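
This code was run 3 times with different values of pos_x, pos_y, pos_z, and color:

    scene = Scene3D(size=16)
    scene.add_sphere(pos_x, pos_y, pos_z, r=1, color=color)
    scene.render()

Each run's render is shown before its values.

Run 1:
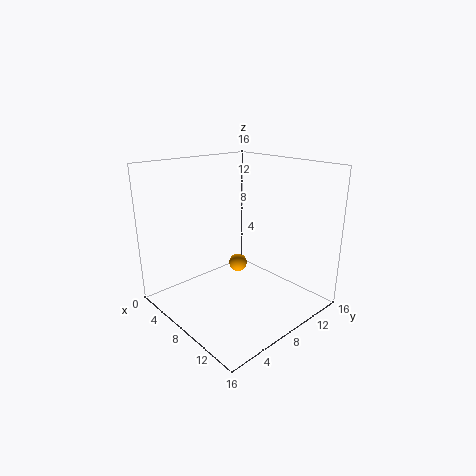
pos_x = 8; pos_y = 8; pos_z = 5; color = 'orange'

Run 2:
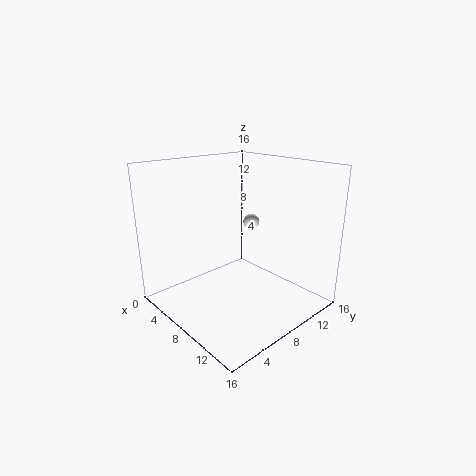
pos_x = 5; pos_y = 13; pos_z = 8; color = 'white'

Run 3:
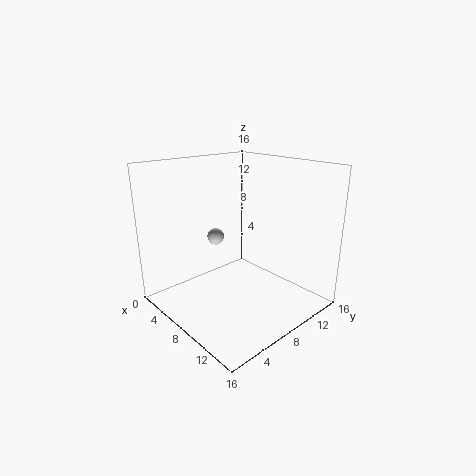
pos_x = 4; pos_y = 8; pos_z = 7; color = 'lightgray'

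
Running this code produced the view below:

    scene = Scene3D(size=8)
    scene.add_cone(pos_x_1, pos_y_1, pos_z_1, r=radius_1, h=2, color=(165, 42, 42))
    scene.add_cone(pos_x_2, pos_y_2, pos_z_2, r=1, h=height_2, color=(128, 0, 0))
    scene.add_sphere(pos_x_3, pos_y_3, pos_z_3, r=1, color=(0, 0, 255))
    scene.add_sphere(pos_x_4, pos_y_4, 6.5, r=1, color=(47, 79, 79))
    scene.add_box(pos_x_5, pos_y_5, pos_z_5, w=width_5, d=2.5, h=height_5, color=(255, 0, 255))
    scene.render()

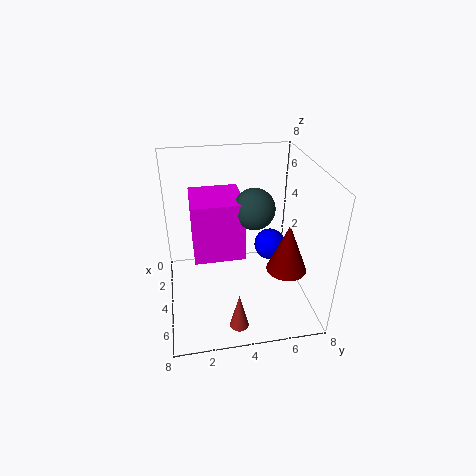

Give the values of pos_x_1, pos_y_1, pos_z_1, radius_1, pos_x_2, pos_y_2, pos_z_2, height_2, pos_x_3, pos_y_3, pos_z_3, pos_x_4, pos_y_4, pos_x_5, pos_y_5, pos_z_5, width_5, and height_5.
pos_x_1 = 7
pos_y_1 = 3.5
pos_z_1 = 0.5
radius_1 = 0.5
pos_x_2 = 6.5
pos_y_2 = 6
pos_z_2 = 3.5
height_2 = 2.5
pos_x_3 = 2
pos_y_3 = 6.5
pos_z_3 = 2
pos_x_4 = 5.5
pos_y_4 = 4.5
pos_x_5 = 3.5
pos_y_5 = 1.5
pos_z_5 = 4
width_5 = 2.5
height_5 = 3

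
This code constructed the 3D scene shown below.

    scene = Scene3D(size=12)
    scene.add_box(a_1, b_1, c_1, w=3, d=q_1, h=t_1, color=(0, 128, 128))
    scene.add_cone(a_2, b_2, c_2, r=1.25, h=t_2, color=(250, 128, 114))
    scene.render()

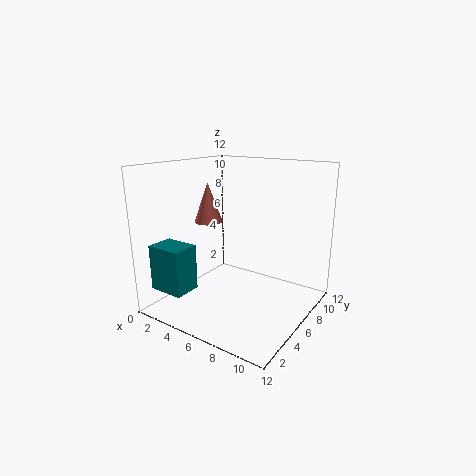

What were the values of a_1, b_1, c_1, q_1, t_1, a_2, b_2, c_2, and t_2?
a_1 = 0.75; b_1 = 1; c_1 = 2; q_1 = 2.25; t_1 = 3.75; a_2 = 2.5; b_2 = 6.5; c_2 = 6.75; t_2 = 3.5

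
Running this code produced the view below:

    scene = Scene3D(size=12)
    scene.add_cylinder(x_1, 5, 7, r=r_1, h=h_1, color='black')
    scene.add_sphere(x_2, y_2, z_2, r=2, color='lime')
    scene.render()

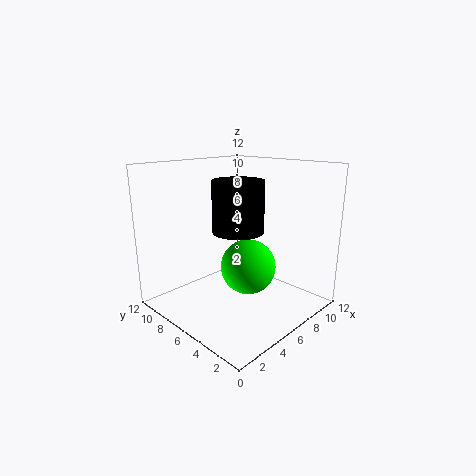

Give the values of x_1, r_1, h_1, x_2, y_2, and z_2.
x_1 = 5
r_1 = 2
h_1 = 4
x_2 = 4
y_2 = 3
z_2 = 5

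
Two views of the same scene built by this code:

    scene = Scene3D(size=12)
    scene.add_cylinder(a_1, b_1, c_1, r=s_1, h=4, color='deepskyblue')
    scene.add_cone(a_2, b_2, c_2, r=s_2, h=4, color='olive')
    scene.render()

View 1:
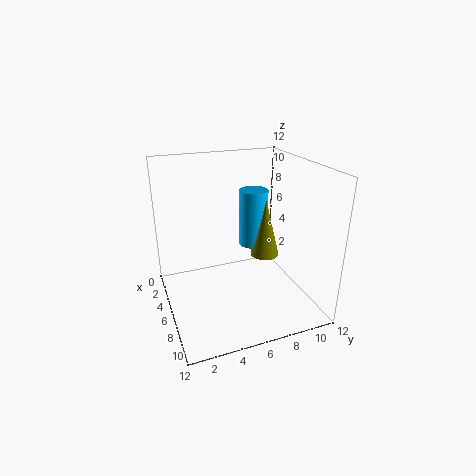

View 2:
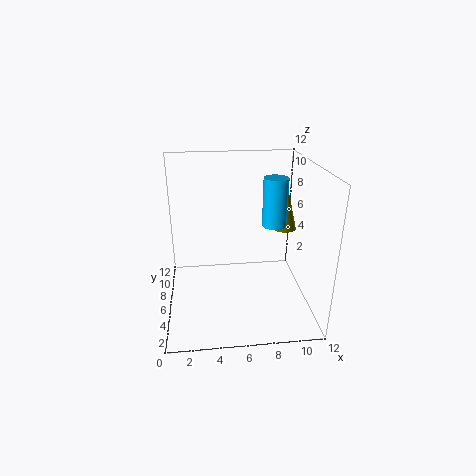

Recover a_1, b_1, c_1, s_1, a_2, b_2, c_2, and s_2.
a_1 = 9, b_1 = 6, c_1 = 7, s_1 = 1, a_2 = 10, b_2 = 6.5, c_2 = 6.5, s_2 = 1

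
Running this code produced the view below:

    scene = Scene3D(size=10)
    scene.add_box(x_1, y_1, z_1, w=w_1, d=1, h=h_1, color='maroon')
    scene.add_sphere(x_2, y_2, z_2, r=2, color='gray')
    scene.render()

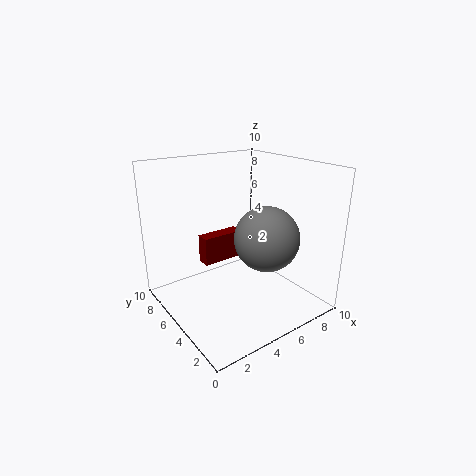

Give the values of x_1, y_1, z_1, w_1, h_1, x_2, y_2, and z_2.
x_1 = 3; y_1 = 6; z_1 = 3; w_1 = 3; h_1 = 2; x_2 = 5; y_2 = 2; z_2 = 6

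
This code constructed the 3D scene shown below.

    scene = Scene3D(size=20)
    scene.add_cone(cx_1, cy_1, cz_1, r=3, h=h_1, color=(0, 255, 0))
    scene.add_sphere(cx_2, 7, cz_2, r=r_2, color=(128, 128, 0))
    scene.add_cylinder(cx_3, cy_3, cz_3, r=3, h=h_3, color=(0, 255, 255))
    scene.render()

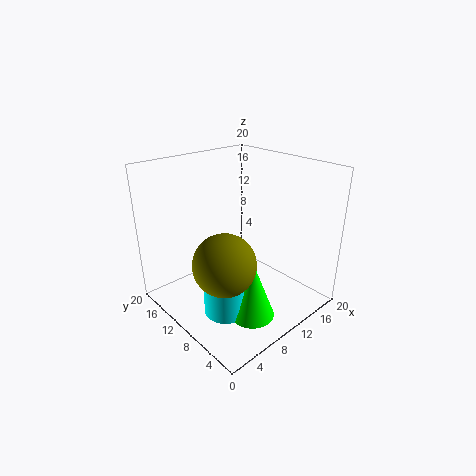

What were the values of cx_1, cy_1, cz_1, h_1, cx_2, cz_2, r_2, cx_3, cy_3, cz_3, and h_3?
cx_1 = 8, cy_1 = 5, cz_1 = 1, h_1 = 8, cx_2 = 5, cz_2 = 9, r_2 = 4, cx_3 = 6, cy_3 = 8, cz_3 = 1, h_3 = 6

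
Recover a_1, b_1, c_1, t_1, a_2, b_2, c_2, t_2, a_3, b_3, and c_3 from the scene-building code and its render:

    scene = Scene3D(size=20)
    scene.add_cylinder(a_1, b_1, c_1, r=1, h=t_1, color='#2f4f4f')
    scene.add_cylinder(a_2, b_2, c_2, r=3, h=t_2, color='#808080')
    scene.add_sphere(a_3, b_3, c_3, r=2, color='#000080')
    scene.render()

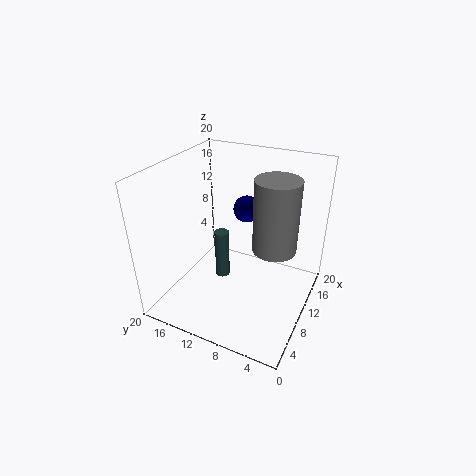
a_1 = 9; b_1 = 12; c_1 = 4; t_1 = 7; a_2 = 11; b_2 = 5; c_2 = 9; t_2 = 10; a_3 = 15; b_3 = 11; c_3 = 12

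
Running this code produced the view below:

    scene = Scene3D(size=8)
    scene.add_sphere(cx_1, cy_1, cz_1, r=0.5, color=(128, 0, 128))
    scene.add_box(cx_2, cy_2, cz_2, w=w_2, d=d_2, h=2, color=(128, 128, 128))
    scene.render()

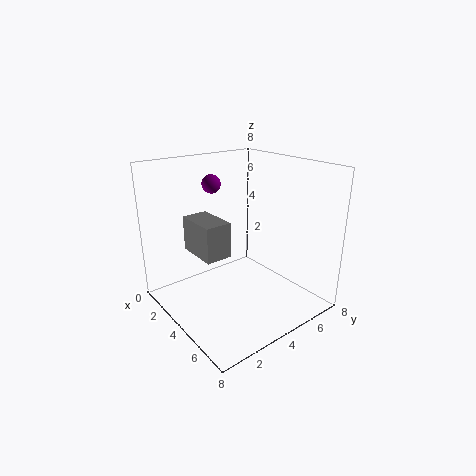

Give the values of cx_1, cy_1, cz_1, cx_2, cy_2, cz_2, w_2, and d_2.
cx_1 = 3
cy_1 = 3
cz_1 = 7
cx_2 = 1.5
cy_2 = 2
cz_2 = 3
w_2 = 2.5
d_2 = 1.5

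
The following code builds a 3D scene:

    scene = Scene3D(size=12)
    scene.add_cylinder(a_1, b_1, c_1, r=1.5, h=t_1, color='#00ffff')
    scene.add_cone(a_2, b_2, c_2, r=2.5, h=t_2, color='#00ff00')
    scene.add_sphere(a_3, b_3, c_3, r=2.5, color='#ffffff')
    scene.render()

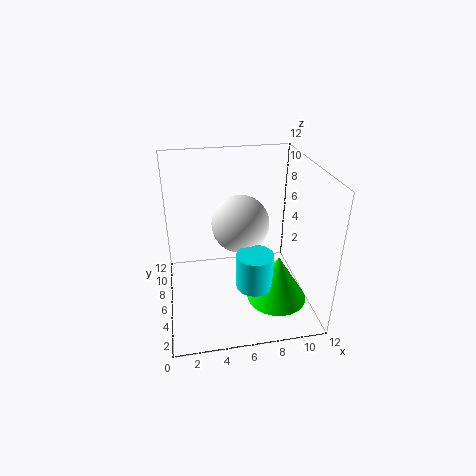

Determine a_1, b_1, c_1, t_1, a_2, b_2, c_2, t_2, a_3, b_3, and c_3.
a_1 = 7; b_1 = 4; c_1 = 2.5; t_1 = 3; a_2 = 9; b_2 = 4; c_2 = 1; t_2 = 4; a_3 = 6.5; b_3 = 7.5; c_3 = 6.5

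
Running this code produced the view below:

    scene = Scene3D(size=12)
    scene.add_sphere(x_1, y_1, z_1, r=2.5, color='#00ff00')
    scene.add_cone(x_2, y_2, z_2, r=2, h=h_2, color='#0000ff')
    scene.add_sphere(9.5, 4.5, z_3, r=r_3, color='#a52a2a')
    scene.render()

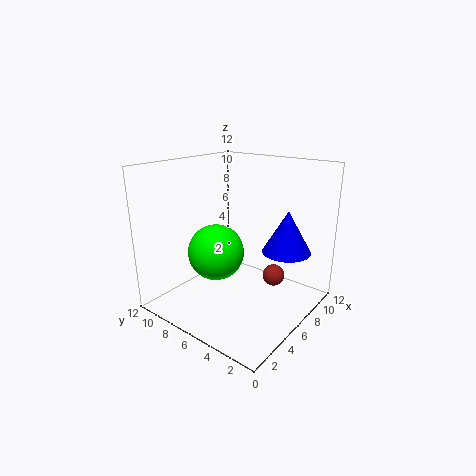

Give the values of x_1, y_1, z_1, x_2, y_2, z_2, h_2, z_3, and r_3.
x_1 = 6; y_1 = 8.5; z_1 = 4; x_2 = 8; y_2 = 2.5; z_2 = 5; h_2 = 3.5; z_3 = 1.5; r_3 = 1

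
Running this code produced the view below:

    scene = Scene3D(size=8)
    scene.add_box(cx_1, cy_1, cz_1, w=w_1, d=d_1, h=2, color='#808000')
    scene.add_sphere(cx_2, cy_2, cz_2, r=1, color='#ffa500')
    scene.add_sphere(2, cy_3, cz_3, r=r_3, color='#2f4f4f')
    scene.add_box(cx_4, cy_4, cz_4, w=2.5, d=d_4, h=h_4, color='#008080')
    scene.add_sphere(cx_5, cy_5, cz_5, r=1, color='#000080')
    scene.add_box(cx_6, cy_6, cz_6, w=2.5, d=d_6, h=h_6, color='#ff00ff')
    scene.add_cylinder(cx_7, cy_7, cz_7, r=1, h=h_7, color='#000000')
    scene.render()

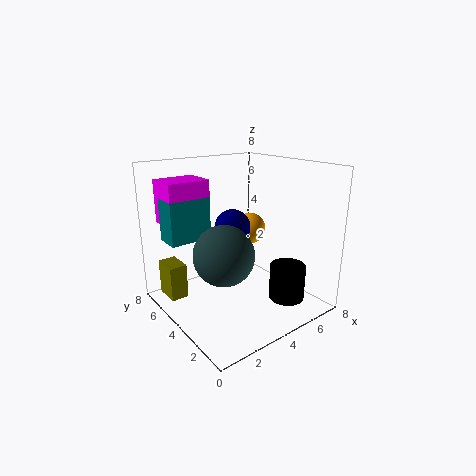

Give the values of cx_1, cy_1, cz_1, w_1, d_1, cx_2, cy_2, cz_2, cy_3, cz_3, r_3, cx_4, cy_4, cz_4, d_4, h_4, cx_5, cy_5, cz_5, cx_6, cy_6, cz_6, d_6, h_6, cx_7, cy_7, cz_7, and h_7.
cx_1 = 0.5
cy_1 = 5.5
cz_1 = 0.5
w_1 = 1
d_1 = 1.5
cx_2 = 6.5
cy_2 = 6
cz_2 = 3.5
cy_3 = 2.5
cz_3 = 4
r_3 = 1.5
cx_4 = 1
cy_4 = 6
cz_4 = 3.5
d_4 = 1.5
h_4 = 2.5
cx_5 = 4
cy_5 = 4.5
cz_5 = 4.5
cx_6 = 1
cy_6 = 6
cz_6 = 4.5
d_6 = 2
h_6 = 2.5
cx_7 = 6
cy_7 = 2
cz_7 = 0.5
h_7 = 2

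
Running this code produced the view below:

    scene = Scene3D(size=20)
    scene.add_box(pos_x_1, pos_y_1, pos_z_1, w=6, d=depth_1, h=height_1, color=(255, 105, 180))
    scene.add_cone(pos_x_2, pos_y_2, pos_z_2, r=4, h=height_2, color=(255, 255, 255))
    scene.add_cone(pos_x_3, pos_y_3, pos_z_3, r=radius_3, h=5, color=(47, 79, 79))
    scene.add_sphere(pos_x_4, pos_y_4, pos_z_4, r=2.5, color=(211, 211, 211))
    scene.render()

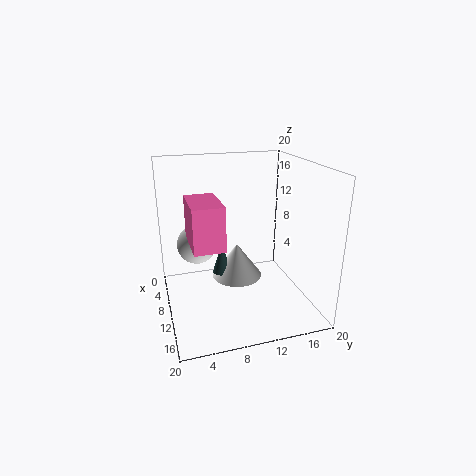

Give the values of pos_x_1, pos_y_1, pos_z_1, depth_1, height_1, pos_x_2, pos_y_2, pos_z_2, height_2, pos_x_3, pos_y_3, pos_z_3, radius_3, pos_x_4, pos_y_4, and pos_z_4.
pos_x_1 = 13
pos_y_1 = 2.5
pos_z_1 = 12.5
depth_1 = 3.5
height_1 = 5
pos_x_2 = 4.5
pos_y_2 = 11.5
pos_z_2 = 1
height_2 = 5.5
pos_x_3 = 4.5
pos_y_3 = 9
pos_z_3 = 2
radius_3 = 1.5
pos_x_4 = 11.5
pos_y_4 = 4
pos_z_4 = 10.5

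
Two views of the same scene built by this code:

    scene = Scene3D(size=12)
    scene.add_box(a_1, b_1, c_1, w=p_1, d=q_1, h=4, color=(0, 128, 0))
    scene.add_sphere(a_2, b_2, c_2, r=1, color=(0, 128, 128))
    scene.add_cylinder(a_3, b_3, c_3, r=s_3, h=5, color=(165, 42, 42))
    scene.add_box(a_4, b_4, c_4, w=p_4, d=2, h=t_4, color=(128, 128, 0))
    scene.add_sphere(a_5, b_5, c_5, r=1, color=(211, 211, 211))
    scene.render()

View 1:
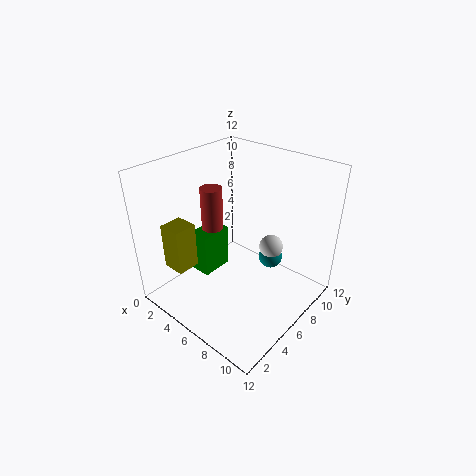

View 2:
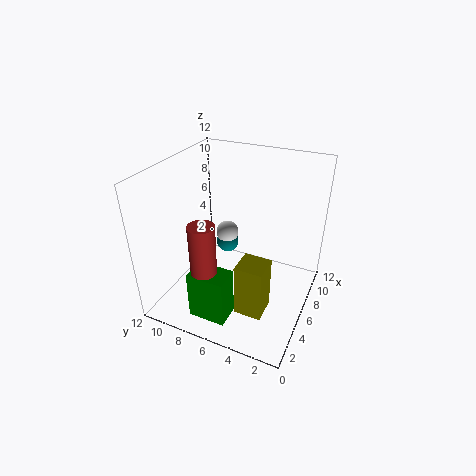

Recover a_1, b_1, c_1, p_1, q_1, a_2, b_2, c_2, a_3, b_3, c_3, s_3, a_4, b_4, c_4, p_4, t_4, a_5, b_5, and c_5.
a_1 = 1; b_1 = 5; c_1 = 1; p_1 = 2; q_1 = 3; a_2 = 8; b_2 = 8; c_2 = 4; a_3 = 2; b_3 = 7; c_3 = 4; s_3 = 1; a_4 = 1; b_4 = 2; c_4 = 3; p_4 = 2; t_4 = 4; a_5 = 8; b_5 = 8; c_5 = 5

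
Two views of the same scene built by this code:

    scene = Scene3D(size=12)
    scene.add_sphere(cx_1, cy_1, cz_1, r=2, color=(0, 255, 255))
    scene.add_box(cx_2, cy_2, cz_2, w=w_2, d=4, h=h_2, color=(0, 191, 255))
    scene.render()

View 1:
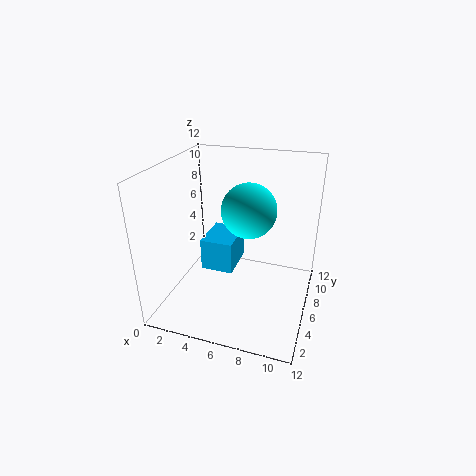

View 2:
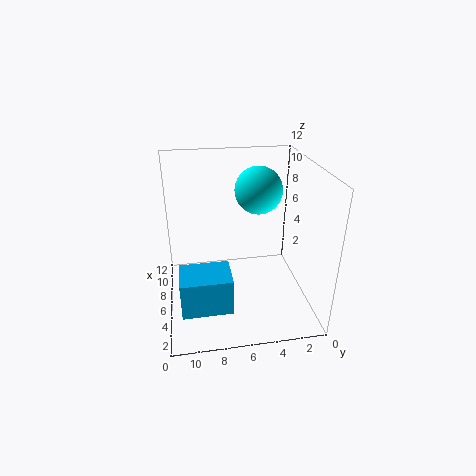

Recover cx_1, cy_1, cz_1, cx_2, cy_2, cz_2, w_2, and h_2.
cx_1 = 7.5, cy_1 = 4, cz_1 = 9.5, cx_2 = 2, cy_2 = 7, cz_2 = 1.5, w_2 = 3, h_2 = 3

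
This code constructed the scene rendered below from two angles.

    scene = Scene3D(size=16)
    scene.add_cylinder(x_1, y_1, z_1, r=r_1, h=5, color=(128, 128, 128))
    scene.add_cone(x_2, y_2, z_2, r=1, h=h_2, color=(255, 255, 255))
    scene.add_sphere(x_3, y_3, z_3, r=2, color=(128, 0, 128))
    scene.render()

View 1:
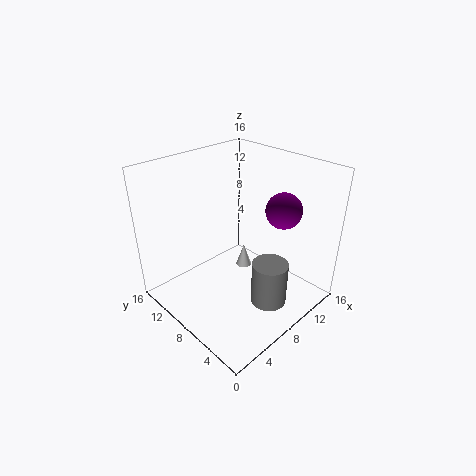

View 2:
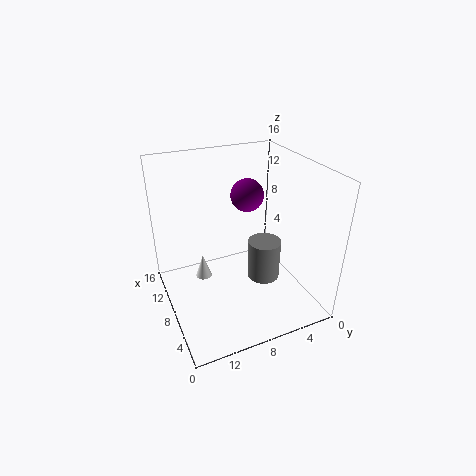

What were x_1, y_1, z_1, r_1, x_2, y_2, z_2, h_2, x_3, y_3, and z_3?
x_1 = 9
y_1 = 4
z_1 = 1
r_1 = 2
x_2 = 12
y_2 = 11
z_2 = 1
h_2 = 3
x_3 = 12
y_3 = 5
z_3 = 11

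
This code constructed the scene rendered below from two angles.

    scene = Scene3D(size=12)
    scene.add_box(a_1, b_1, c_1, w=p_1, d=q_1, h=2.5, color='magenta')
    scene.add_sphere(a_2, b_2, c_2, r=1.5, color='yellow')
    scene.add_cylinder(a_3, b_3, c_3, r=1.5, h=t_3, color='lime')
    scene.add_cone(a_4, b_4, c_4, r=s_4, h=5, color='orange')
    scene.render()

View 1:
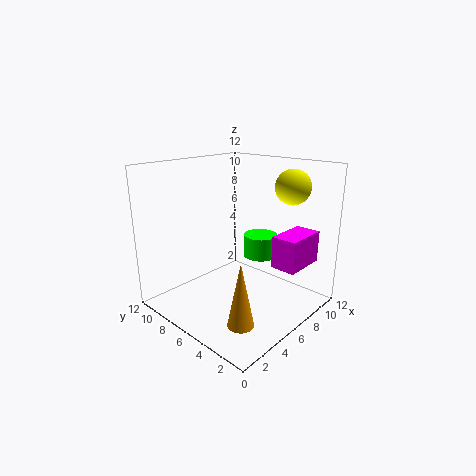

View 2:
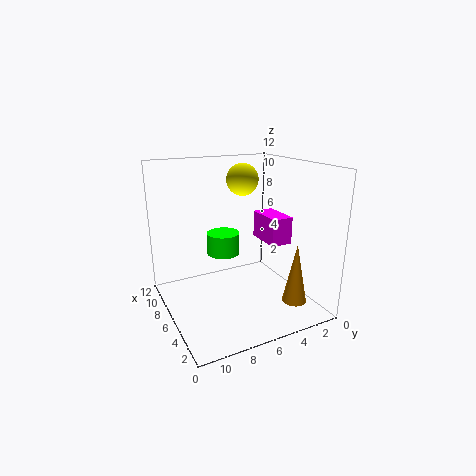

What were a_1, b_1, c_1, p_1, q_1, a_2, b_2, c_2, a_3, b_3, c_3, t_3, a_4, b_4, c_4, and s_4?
a_1 = 6; b_1 = 0.5; c_1 = 4.5; p_1 = 3.5; q_1 = 2; a_2 = 10; b_2 = 3.5; c_2 = 10; a_3 = 9; b_3 = 6; c_3 = 3.5; t_3 = 2; a_4 = 2.5; b_4 = 2.5; c_4 = 1; s_4 = 1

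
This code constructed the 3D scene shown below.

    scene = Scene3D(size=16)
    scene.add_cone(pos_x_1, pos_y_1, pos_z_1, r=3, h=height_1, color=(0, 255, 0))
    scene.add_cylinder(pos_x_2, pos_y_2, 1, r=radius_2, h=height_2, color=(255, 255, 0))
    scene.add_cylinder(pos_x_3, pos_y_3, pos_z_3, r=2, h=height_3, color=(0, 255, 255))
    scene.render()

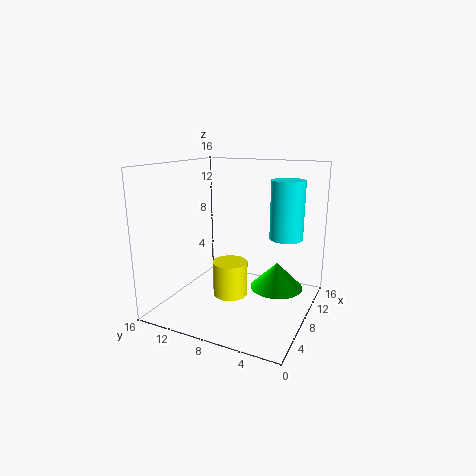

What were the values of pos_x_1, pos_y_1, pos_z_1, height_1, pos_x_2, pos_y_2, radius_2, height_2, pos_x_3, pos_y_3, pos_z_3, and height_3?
pos_x_1 = 10
pos_y_1 = 4
pos_z_1 = 2
height_1 = 3
pos_x_2 = 8
pos_y_2 = 9
radius_2 = 2
height_2 = 4
pos_x_3 = 13
pos_y_3 = 4
pos_z_3 = 7
height_3 = 7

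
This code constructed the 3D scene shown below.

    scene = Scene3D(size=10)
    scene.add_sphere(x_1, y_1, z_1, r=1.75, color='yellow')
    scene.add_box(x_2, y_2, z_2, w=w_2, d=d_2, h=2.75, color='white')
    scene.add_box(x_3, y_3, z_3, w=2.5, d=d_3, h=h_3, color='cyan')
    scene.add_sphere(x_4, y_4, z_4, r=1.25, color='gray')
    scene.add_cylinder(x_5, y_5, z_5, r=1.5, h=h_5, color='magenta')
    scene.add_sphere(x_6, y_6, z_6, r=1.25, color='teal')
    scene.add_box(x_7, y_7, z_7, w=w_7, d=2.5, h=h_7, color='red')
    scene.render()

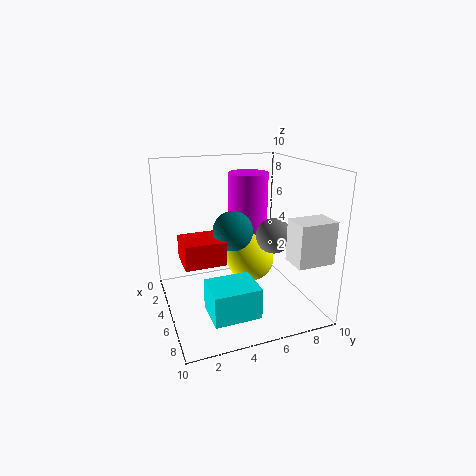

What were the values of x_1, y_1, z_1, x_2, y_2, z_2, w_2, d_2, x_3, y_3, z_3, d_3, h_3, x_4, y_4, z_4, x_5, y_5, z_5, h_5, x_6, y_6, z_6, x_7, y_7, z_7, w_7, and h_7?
x_1 = 4.25, y_1 = 6.25, z_1 = 3, x_2 = 7.75, y_2 = 7.25, z_2 = 4.25, w_2 = 1.75, d_2 = 2.5, x_3 = 6.75, y_3 = 2, z_3 = 1.25, d_3 = 3, h_3 = 2, x_4 = 5.5, y_4 = 7.5, z_4 = 5, x_5 = 2.5, y_5 = 6.75, z_5 = 4.25, h_5 = 4.75, x_6 = 6.75, y_6 = 4, z_6 = 6.25, x_7 = 5.5, y_7 = 0.75, z_7 = 4.5, w_7 = 2.25, h_7 = 1.5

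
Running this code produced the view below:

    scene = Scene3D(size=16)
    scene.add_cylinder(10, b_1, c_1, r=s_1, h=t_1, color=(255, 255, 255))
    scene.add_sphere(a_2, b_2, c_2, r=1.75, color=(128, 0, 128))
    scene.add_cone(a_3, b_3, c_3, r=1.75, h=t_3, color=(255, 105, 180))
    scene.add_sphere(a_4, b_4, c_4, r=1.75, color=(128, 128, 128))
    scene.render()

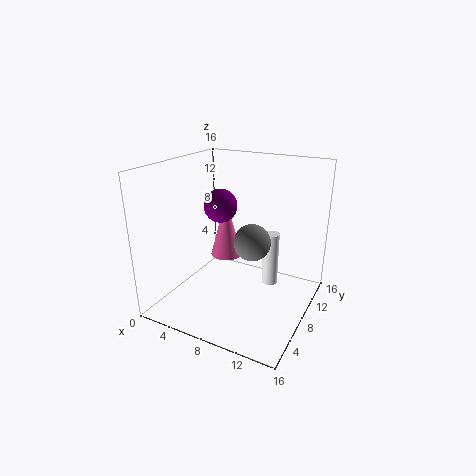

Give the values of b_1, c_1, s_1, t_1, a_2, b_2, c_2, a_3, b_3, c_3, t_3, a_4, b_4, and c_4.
b_1 = 13; c_1 = 0.25; s_1 = 1; t_1 = 6.75; a_2 = 6.75; b_2 = 6.5; c_2 = 12; a_3 = 6.5; b_3 = 8; c_3 = 5.75; t_3 = 6.5; a_4 = 11.5; b_4 = 4.25; c_4 = 9.75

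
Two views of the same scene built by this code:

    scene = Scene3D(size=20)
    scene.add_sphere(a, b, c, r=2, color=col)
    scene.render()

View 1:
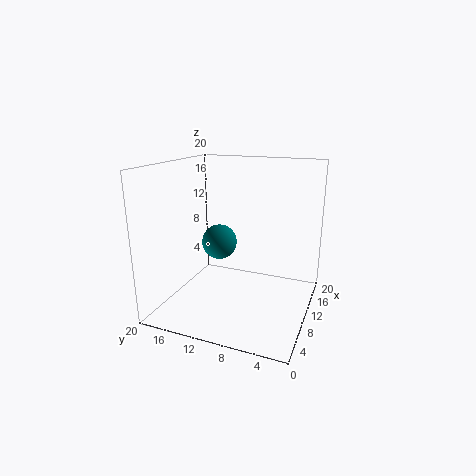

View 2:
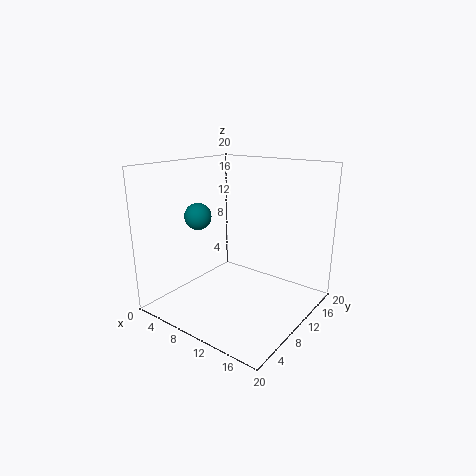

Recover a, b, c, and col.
a = 3; b = 9.5; c = 12; col = 'teal'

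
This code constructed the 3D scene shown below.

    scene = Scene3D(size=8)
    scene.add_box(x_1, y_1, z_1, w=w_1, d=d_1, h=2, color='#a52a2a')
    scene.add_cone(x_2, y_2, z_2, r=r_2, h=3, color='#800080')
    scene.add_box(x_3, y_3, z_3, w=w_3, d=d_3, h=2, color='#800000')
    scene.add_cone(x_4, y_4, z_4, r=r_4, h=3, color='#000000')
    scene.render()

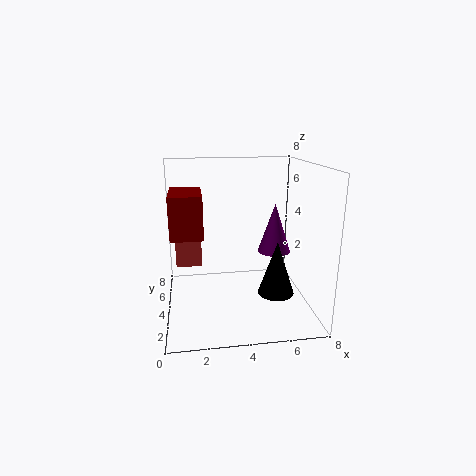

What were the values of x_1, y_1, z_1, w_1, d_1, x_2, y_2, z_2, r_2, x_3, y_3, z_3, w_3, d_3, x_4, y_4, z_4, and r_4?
x_1 = 0.5
y_1 = 5
z_1 = 2
w_1 = 1.5
d_1 = 2.5
x_2 = 6.5
y_2 = 5.5
z_2 = 2.5
r_2 = 1
x_3 = 0.5
y_3 = 1
z_3 = 5
w_3 = 1.5
d_3 = 2.5
x_4 = 6
y_4 = 3
z_4 = 1
r_4 = 1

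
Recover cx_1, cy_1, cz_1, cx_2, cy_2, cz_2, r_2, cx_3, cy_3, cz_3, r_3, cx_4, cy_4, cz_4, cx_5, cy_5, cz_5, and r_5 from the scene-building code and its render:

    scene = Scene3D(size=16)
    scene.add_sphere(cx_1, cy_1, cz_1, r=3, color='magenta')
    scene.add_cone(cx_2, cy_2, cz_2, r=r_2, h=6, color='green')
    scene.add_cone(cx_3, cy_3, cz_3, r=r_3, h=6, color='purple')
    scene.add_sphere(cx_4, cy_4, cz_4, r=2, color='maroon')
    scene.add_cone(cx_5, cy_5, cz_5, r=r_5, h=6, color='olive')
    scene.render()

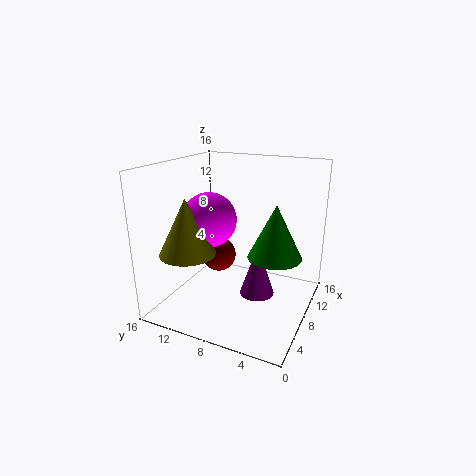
cx_1 = 7
cy_1 = 11
cz_1 = 10
cx_2 = 9
cy_2 = 4
cz_2 = 6
r_2 = 3
cx_3 = 9
cy_3 = 6
cz_3 = 1
r_3 = 2
cx_4 = 9
cy_4 = 11
cz_4 = 5
cx_5 = 4
cy_5 = 12
cz_5 = 7
r_5 = 3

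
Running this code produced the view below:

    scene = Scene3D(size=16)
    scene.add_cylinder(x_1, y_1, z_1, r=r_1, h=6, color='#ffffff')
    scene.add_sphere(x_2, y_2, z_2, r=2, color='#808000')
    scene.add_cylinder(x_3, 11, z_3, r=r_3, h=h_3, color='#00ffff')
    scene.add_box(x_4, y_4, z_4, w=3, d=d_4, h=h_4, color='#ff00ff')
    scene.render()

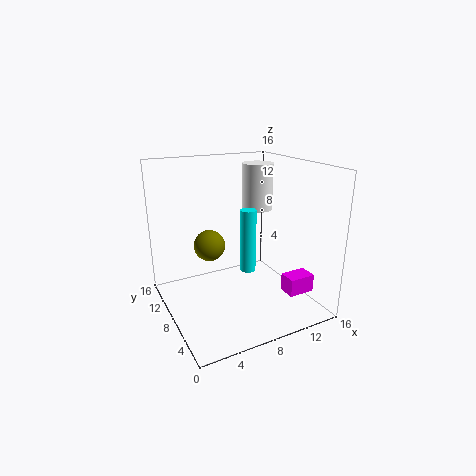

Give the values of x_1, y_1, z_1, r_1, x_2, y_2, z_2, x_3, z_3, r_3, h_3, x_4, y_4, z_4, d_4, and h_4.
x_1 = 14
y_1 = 14
z_1 = 9
r_1 = 2
x_2 = 7
y_2 = 14
z_2 = 5
x_3 = 11
z_3 = 2
r_3 = 1
h_3 = 8
x_4 = 12
y_4 = 3
z_4 = 2
d_4 = 2
h_4 = 2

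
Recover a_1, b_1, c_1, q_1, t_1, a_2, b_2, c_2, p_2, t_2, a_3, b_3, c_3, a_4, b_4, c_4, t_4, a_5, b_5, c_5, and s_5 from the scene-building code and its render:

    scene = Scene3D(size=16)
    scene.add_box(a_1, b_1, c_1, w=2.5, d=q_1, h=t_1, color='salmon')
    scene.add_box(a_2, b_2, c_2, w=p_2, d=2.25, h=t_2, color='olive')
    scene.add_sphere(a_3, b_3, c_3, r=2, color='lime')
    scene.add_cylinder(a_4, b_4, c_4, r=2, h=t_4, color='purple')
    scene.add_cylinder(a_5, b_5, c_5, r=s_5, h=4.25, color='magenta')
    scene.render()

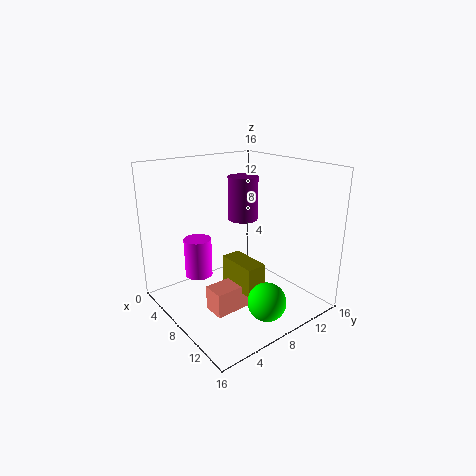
a_1 = 7.75, b_1 = 3.75, c_1 = 0.5, q_1 = 5.5, t_1 = 2.75, a_2 = 6.75, b_2 = 6.75, c_2 = 2.5, p_2 = 4.75, t_2 = 3.25, a_3 = 13.5, b_3 = 7.5, c_3 = 2.75, a_4 = 2, b_4 = 13.5, c_4 = 7.5, t_4 = 5.75, a_5 = 6, b_5 = 4, c_5 = 4, s_5 = 1.5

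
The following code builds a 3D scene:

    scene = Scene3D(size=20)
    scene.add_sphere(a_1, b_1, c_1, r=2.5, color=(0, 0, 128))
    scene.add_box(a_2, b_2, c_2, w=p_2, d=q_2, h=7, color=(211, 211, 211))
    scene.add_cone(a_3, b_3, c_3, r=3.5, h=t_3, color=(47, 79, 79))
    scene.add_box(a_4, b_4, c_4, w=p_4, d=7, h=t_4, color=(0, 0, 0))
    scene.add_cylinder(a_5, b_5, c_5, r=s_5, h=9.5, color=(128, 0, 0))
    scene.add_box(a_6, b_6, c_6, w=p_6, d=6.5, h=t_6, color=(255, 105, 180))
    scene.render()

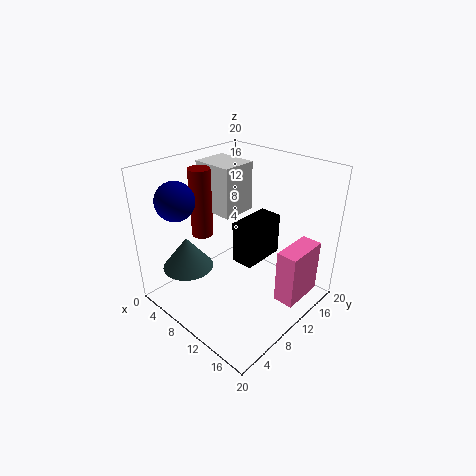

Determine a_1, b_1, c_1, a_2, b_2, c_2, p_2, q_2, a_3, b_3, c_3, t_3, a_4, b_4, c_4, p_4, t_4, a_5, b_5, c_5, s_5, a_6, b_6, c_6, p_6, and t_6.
a_1 = 6
b_1 = 3
c_1 = 16.5
a_2 = 2.5
b_2 = 9.5
c_2 = 12.5
p_2 = 6
q_2 = 5
a_3 = 5.5
b_3 = 4.5
c_3 = 6
t_3 = 4.5
a_4 = 7
b_4 = 12
c_4 = 4
p_4 = 3.5
t_4 = 6.5
a_5 = 5.5
b_5 = 7.5
c_5 = 10
s_5 = 1.5
a_6 = 15
b_6 = 12.5
c_6 = 0.5
p_6 = 3
t_6 = 8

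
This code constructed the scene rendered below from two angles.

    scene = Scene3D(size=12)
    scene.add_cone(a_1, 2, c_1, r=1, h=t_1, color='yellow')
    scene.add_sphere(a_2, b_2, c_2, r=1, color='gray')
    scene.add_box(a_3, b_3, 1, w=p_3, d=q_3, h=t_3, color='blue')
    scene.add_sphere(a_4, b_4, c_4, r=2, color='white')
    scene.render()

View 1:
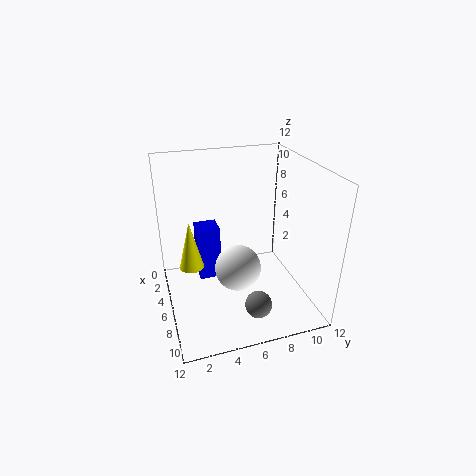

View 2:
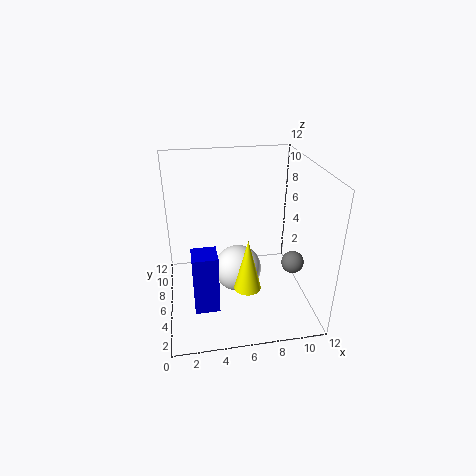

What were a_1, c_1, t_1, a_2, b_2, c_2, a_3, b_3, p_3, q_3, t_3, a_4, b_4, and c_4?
a_1 = 6; c_1 = 4; t_1 = 4; a_2 = 11; b_2 = 6; c_2 = 3; a_3 = 2; b_3 = 3; p_3 = 2; q_3 = 2; t_3 = 5; a_4 = 6; b_4 = 6; c_4 = 3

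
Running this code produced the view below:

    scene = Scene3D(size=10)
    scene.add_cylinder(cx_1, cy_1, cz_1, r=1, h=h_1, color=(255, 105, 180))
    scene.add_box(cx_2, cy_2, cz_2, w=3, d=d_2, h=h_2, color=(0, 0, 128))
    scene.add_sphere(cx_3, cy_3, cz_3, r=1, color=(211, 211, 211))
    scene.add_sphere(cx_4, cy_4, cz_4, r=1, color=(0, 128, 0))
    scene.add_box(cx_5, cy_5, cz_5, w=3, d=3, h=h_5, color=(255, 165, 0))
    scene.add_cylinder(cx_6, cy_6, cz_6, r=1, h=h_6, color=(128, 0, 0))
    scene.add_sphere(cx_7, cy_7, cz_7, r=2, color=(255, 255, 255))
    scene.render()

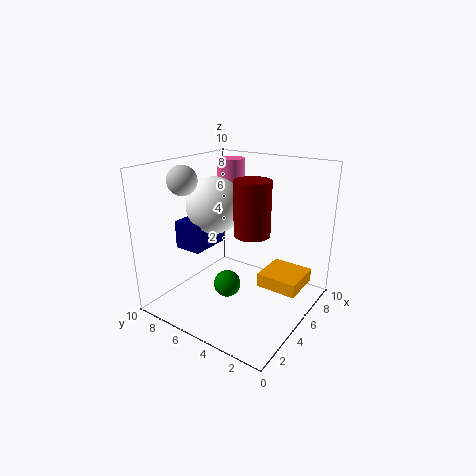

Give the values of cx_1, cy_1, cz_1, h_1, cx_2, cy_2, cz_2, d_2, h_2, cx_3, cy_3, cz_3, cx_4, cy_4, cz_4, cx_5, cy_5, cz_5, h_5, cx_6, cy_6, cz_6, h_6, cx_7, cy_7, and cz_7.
cx_1 = 7, cy_1 = 7, cz_1 = 7, h_1 = 3, cx_2 = 3, cy_2 = 7, cz_2 = 4, d_2 = 2, h_2 = 2, cx_3 = 3, cy_3 = 8, cz_3 = 9, cx_4 = 5, cy_4 = 6, cz_4 = 1, cx_5 = 6, cy_5 = 1, cz_5 = 1, h_5 = 1, cx_6 = 2, cy_6 = 2, cz_6 = 7, h_6 = 3, cx_7 = 5, cy_7 = 7, cz_7 = 7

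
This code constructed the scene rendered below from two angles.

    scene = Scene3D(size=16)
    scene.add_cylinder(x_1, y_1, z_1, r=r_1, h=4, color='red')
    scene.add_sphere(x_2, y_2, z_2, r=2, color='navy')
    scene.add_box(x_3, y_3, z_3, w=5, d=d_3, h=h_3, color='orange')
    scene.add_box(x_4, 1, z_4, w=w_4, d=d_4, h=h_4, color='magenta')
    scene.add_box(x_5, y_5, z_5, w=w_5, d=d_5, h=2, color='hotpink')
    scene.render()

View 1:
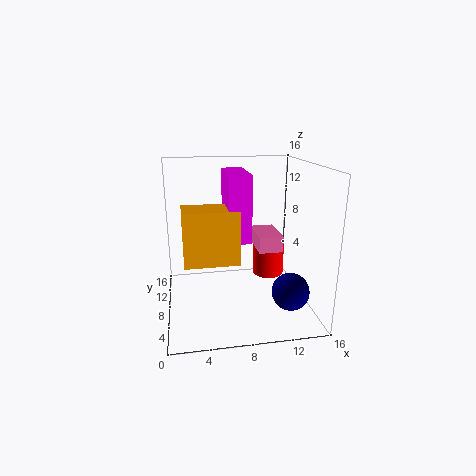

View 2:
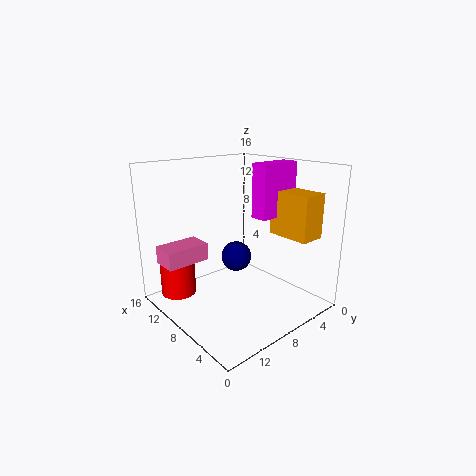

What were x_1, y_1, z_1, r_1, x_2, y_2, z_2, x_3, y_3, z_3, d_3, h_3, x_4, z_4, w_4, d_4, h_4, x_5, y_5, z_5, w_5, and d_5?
x_1 = 13; y_1 = 13; z_1 = 1; r_1 = 2; x_2 = 13; y_2 = 4; z_2 = 3; x_3 = 2; y_3 = 1; z_3 = 8; d_3 = 3; h_3 = 5; x_4 = 6; z_4 = 10; w_4 = 2; d_4 = 5; h_4 = 6; x_5 = 11; y_5 = 10; z_5 = 5; w_5 = 3; d_5 = 5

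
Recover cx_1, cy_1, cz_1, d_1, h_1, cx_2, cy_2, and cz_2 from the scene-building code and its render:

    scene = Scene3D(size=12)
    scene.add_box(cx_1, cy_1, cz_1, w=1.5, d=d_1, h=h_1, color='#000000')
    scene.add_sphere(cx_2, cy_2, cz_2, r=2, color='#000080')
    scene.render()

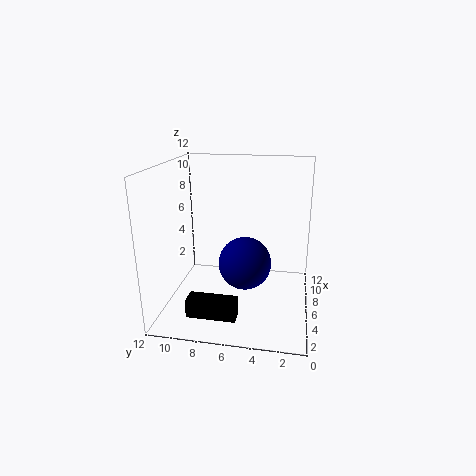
cx_1 = 2; cy_1 = 5.5; cz_1 = 0.5; d_1 = 4; h_1 = 1.5; cx_2 = 3.5; cy_2 = 5; cz_2 = 5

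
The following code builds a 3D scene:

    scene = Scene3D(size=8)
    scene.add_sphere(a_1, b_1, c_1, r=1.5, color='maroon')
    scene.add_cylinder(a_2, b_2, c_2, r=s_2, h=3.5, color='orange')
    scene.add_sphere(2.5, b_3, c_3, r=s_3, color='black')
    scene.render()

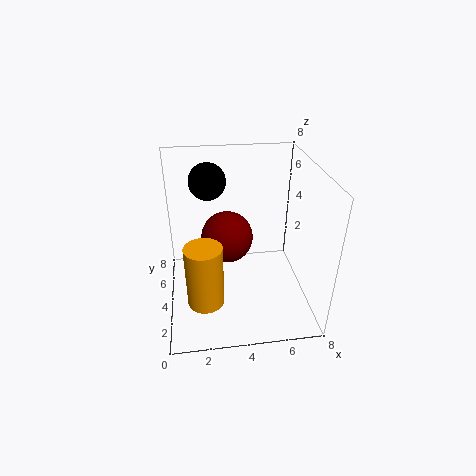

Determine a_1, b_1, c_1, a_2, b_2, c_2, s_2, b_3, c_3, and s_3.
a_1 = 3.5; b_1 = 5; c_1 = 3.5; a_2 = 2; b_2 = 2.5; c_2 = 1; s_2 = 1; b_3 = 5; c_3 = 7; s_3 = 1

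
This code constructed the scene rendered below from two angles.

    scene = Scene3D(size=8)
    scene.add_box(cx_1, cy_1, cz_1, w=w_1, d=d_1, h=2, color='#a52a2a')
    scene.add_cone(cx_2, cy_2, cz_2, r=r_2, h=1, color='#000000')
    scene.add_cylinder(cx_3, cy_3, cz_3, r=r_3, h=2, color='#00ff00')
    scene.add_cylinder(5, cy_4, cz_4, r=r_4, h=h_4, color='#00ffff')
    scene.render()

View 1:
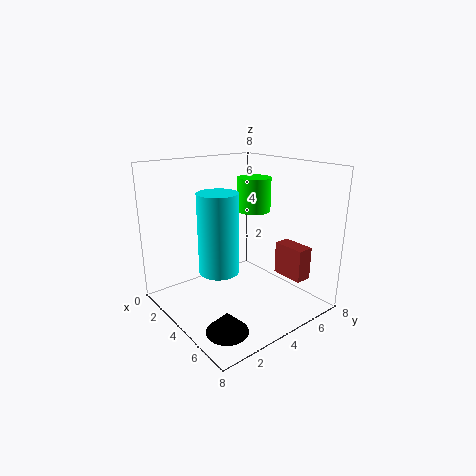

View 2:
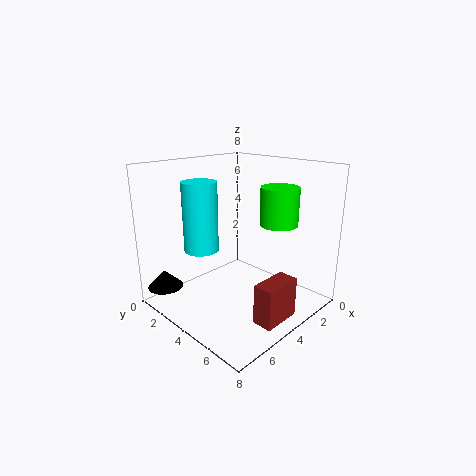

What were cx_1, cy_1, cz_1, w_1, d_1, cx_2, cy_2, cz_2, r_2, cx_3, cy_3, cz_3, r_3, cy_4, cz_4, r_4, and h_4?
cx_1 = 4
cy_1 = 7
cz_1 = 1
w_1 = 2
d_1 = 1
cx_2 = 7
cy_2 = 1
cz_2 = 1
r_2 = 1
cx_3 = 3
cy_3 = 6
cz_3 = 5
r_3 = 1
cy_4 = 2
cz_4 = 3
r_4 = 1
h_4 = 4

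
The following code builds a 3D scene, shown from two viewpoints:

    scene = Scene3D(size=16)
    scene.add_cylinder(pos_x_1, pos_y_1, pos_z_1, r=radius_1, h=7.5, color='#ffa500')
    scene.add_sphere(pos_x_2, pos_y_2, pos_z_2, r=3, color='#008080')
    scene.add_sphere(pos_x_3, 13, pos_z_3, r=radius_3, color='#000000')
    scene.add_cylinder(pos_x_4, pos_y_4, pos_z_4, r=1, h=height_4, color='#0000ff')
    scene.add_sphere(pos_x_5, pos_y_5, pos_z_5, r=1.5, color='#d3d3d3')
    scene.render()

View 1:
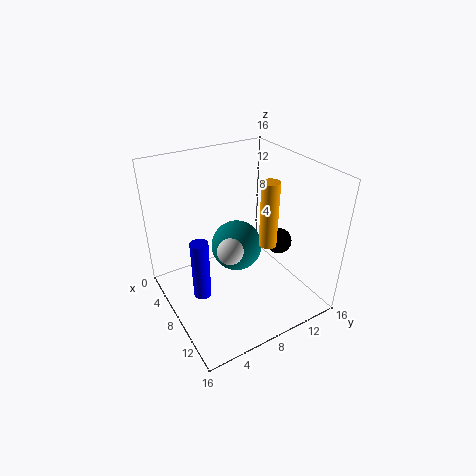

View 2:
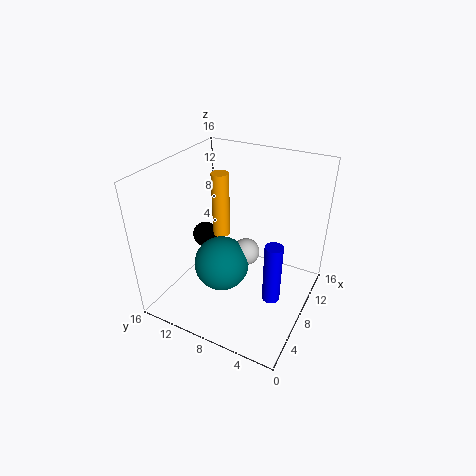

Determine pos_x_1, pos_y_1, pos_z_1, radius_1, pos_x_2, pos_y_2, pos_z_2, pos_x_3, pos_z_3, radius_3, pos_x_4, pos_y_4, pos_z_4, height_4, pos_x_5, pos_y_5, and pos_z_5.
pos_x_1 = 9.5
pos_y_1 = 11
pos_z_1 = 7
radius_1 = 1
pos_x_2 = 6
pos_y_2 = 9
pos_z_2 = 5.5
pos_x_3 = 9
pos_z_3 = 6.5
radius_3 = 1.5
pos_x_4 = 7.5
pos_y_4 = 3.5
pos_z_4 = 1.5
height_4 = 7
pos_x_5 = 8
pos_y_5 = 7
pos_z_5 = 6.5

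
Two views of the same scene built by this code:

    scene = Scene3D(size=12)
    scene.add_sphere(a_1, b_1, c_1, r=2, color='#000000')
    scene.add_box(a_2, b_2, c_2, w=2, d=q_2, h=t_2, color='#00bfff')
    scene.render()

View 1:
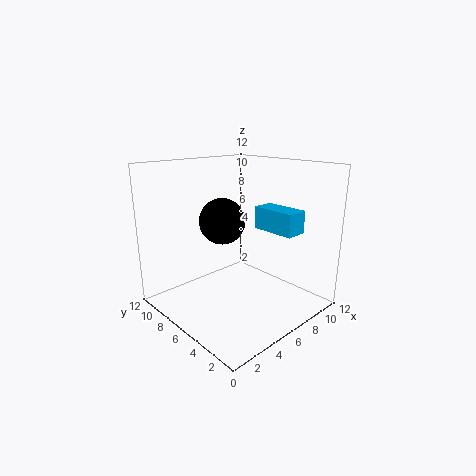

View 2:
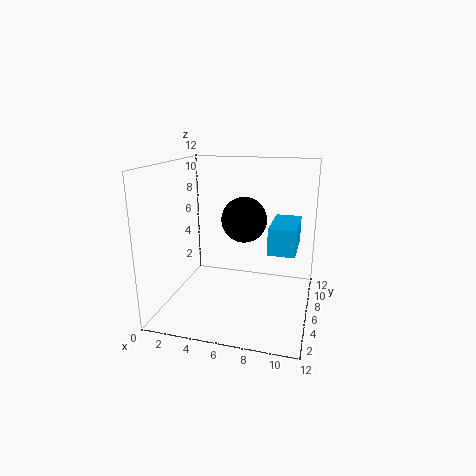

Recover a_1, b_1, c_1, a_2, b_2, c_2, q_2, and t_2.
a_1 = 6
b_1 = 8
c_1 = 7
a_2 = 9
b_2 = 3
c_2 = 6
q_2 = 4
t_2 = 2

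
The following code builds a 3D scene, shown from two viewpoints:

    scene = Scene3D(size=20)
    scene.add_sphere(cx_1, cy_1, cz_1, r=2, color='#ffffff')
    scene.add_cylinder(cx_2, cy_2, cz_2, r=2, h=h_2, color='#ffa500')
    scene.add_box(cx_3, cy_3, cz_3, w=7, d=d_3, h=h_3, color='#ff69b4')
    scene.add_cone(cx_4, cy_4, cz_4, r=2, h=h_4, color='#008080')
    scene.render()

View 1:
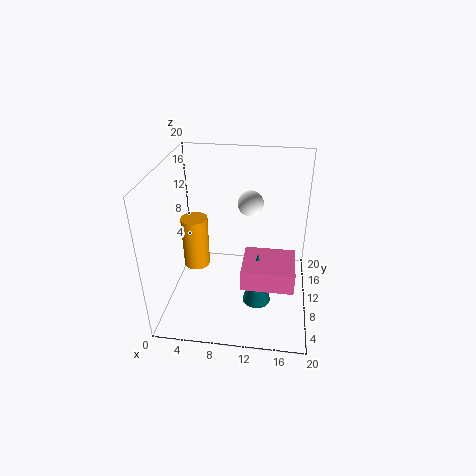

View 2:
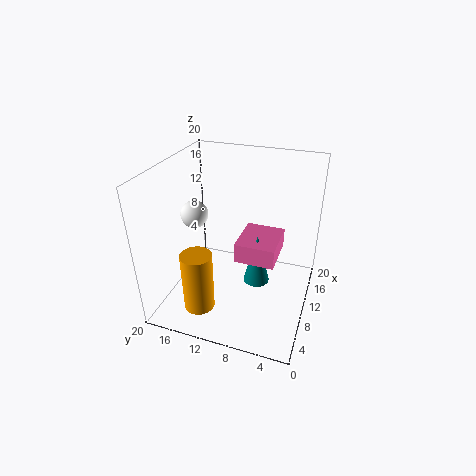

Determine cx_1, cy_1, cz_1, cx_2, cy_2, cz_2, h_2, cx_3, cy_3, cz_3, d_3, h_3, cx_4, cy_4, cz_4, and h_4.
cx_1 = 11
cy_1 = 17
cz_1 = 12
cx_2 = 3
cy_2 = 13
cz_2 = 3
h_2 = 8
cx_3 = 11
cy_3 = 5
cz_3 = 5
d_3 = 6
h_3 = 3
cx_4 = 13
cy_4 = 8
cz_4 = 1
h_4 = 8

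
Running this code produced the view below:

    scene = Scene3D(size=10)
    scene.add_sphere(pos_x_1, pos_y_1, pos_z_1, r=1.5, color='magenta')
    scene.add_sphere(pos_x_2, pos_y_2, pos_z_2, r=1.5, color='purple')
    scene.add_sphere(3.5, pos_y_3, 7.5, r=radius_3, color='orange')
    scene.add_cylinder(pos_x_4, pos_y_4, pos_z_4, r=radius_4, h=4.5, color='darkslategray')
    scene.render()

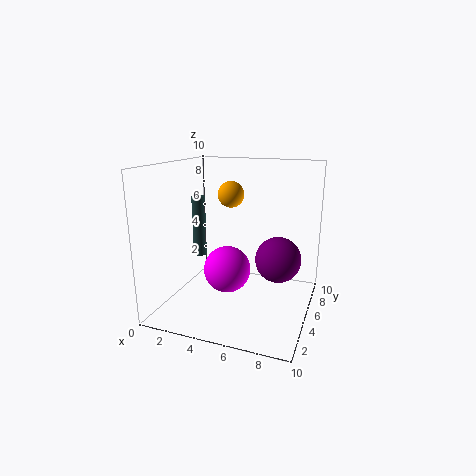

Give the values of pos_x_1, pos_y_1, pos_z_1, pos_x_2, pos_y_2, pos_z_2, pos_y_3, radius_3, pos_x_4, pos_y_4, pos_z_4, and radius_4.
pos_x_1 = 5, pos_y_1 = 3, pos_z_1 = 3.5, pos_x_2 = 8, pos_y_2 = 4.5, pos_z_2 = 4, pos_y_3 = 7.5, radius_3 = 1, pos_x_4 = 1.5, pos_y_4 = 6, pos_z_4 = 3, radius_4 = 0.5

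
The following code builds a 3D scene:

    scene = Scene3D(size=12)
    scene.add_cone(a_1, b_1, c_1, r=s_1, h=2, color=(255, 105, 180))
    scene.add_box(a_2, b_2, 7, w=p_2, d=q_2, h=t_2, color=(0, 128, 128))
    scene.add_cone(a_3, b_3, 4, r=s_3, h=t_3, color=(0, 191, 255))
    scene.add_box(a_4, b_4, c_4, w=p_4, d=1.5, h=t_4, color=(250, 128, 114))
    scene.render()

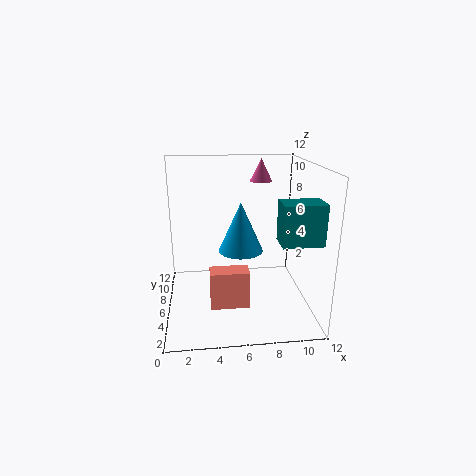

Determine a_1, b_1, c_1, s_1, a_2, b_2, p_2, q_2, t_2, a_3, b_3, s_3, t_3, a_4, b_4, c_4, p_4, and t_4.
a_1 = 8.5, b_1 = 9.5, c_1 = 10, s_1 = 1, a_2 = 8.5, b_2 = 1, p_2 = 3, q_2 = 2, t_2 = 3, a_3 = 6.5, b_3 = 8, s_3 = 2, t_3 = 4.5, a_4 = 3.5, b_4 = 2.5, c_4 = 1.5, p_4 = 3, t_4 = 3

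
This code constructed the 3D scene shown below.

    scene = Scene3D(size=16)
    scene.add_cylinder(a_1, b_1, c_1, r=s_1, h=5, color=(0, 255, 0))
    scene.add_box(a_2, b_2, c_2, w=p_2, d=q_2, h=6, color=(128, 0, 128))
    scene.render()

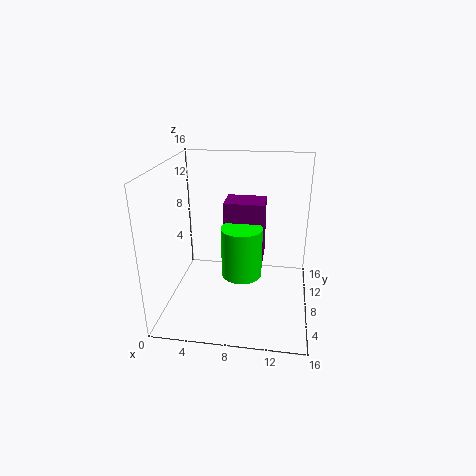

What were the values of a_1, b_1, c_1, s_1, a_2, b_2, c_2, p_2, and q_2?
a_1 = 9; b_1 = 4; c_1 = 6; s_1 = 2; a_2 = 7; b_2 = 5; c_2 = 7; p_2 = 4; q_2 = 3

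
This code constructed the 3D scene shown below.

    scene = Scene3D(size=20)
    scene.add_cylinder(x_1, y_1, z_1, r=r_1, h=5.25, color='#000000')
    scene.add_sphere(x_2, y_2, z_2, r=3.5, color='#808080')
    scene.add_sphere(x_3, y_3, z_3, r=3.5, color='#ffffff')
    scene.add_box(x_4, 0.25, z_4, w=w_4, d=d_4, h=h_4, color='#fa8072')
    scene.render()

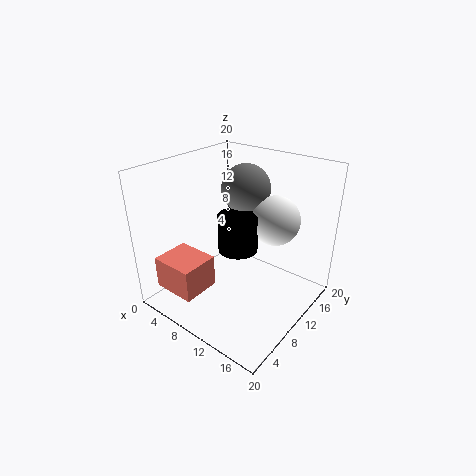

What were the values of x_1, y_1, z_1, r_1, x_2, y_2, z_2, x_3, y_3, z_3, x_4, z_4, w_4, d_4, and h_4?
x_1 = 10, y_1 = 10, z_1 = 8.25, r_1 = 2.75, x_2 = 8.5, y_2 = 13.75, z_2 = 15.75, x_3 = 13.25, y_3 = 14.25, z_3 = 12, x_4 = 4, z_4 = 5, w_4 = 5.75, d_4 = 5, h_4 = 4.25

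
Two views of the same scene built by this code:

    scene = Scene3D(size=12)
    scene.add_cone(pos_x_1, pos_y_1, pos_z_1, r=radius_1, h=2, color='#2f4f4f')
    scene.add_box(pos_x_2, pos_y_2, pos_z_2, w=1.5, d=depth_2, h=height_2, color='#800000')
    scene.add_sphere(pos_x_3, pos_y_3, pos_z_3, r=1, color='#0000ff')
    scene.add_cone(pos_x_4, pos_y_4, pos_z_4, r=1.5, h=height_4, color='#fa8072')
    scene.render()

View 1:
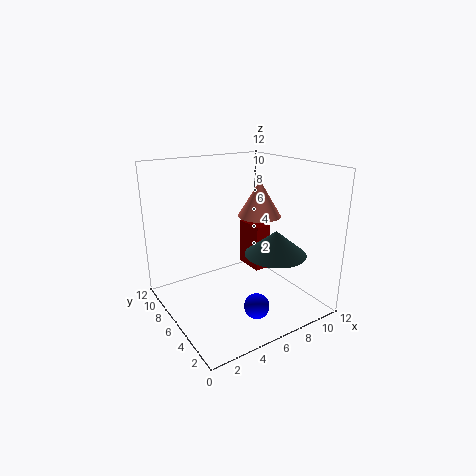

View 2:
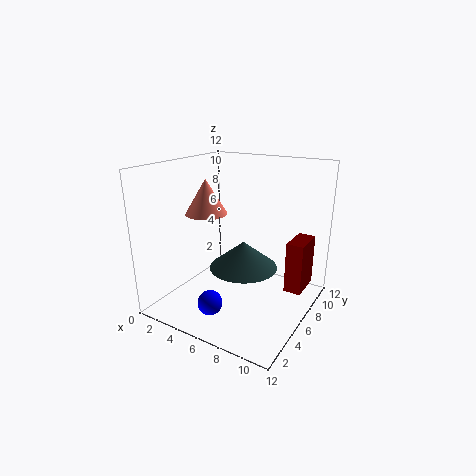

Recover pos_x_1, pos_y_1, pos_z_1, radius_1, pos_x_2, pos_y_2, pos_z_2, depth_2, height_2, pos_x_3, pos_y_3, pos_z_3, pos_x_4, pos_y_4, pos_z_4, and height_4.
pos_x_1 = 8
pos_y_1 = 3.5
pos_z_1 = 5
radius_1 = 2.5
pos_x_2 = 9.5
pos_y_2 = 8
pos_z_2 = 1
depth_2 = 3
height_2 = 4.5
pos_x_3 = 5.5
pos_y_3 = 2.5
pos_z_3 = 1.5
pos_x_4 = 5.5
pos_y_4 = 2.5
pos_z_4 = 9
height_4 = 2.5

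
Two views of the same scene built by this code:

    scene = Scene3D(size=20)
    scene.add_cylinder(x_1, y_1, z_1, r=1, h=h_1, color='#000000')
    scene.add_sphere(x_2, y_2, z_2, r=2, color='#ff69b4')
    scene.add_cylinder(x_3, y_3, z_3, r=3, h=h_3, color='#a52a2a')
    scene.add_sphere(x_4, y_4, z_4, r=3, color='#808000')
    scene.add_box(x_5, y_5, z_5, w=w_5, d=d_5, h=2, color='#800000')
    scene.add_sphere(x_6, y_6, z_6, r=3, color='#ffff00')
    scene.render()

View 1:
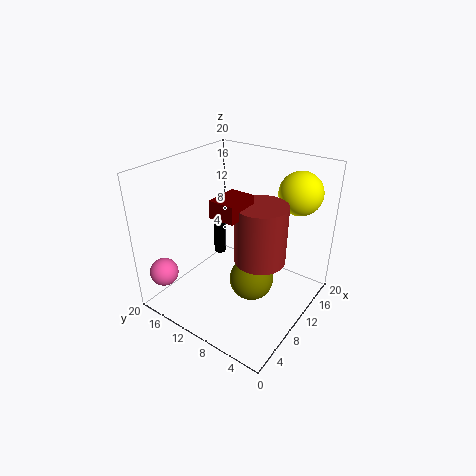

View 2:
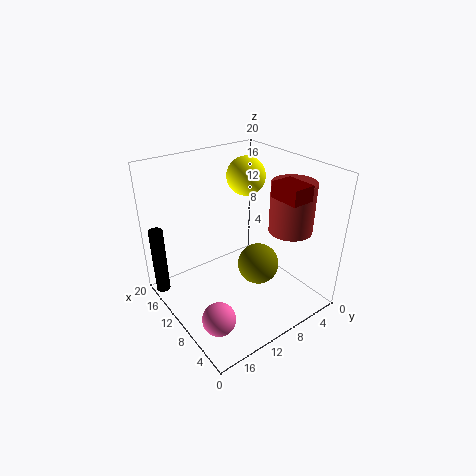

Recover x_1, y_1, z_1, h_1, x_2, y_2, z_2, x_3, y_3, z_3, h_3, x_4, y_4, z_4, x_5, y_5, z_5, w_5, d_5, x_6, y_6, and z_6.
x_1 = 17, y_1 = 19, z_1 = 1, h_1 = 10, x_2 = 3, y_2 = 18, z_2 = 5, x_3 = 6, y_3 = 4, z_3 = 11, h_3 = 7, x_4 = 9, y_4 = 7, z_4 = 5, x_5 = 2, y_5 = 5, z_5 = 17, w_5 = 4, d_5 = 3, x_6 = 16, y_6 = 4, z_6 = 16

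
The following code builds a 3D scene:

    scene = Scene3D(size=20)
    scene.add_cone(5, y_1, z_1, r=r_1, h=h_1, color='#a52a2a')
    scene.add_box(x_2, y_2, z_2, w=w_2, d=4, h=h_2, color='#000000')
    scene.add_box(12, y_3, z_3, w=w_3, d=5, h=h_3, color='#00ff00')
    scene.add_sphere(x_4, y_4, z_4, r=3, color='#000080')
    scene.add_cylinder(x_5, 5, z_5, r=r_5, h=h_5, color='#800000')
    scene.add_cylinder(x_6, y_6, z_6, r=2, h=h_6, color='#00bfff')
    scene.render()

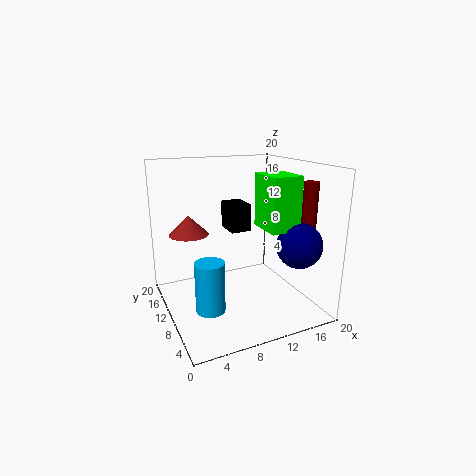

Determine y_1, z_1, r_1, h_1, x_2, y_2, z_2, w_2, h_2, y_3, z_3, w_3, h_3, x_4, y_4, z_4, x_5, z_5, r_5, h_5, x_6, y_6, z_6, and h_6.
y_1 = 17; z_1 = 9; r_1 = 3; h_1 = 3; x_2 = 10; y_2 = 12; z_2 = 10; w_2 = 3; h_2 = 4; y_3 = 4; z_3 = 12; w_3 = 4; h_3 = 7; x_4 = 16; y_4 = 4; z_4 = 10; x_5 = 18; z_5 = 8; r_5 = 1; h_5 = 10; x_6 = 5; y_6 = 8; z_6 = 1; h_6 = 7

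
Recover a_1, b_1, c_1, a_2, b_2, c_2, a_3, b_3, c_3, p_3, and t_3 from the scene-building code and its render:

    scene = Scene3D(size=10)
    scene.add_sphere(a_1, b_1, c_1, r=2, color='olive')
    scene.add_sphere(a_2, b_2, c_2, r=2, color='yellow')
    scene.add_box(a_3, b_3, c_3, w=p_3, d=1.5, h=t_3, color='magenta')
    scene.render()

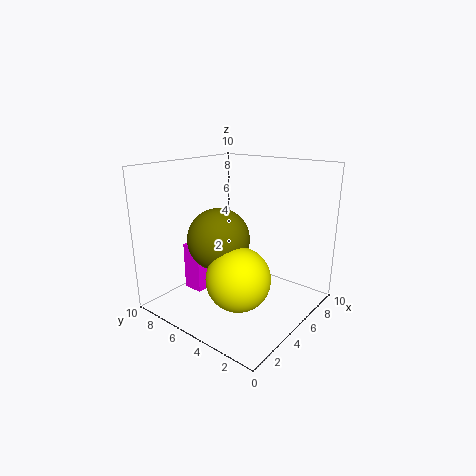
a_1 = 3
b_1 = 5
c_1 = 5.5
a_2 = 2.5
b_2 = 3
c_2 = 3.5
a_3 = 3.5
b_3 = 7.5
c_3 = 0.5
p_3 = 2
t_3 = 3.5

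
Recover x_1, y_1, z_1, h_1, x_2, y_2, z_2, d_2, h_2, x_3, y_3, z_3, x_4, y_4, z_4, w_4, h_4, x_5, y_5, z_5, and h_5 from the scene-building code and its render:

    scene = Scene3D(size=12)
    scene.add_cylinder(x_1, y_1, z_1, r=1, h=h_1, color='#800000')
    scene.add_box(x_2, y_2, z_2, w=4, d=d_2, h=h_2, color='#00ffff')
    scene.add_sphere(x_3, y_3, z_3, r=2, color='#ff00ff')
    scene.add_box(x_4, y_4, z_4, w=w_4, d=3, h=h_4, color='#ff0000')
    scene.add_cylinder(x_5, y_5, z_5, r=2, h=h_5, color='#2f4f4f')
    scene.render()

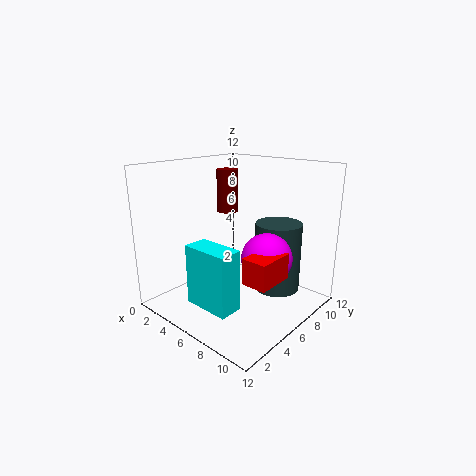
x_1 = 2
y_1 = 9
z_1 = 7
h_1 = 4
x_2 = 4
y_2 = 2
z_2 = 1
d_2 = 2
h_2 = 5
x_3 = 9
y_3 = 6
z_3 = 5
x_4 = 9
y_4 = 3
z_4 = 4
w_4 = 2
h_4 = 2
x_5 = 8
y_5 = 9
z_5 = 1
h_5 = 6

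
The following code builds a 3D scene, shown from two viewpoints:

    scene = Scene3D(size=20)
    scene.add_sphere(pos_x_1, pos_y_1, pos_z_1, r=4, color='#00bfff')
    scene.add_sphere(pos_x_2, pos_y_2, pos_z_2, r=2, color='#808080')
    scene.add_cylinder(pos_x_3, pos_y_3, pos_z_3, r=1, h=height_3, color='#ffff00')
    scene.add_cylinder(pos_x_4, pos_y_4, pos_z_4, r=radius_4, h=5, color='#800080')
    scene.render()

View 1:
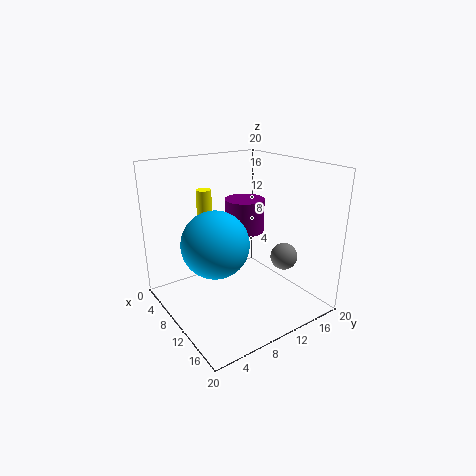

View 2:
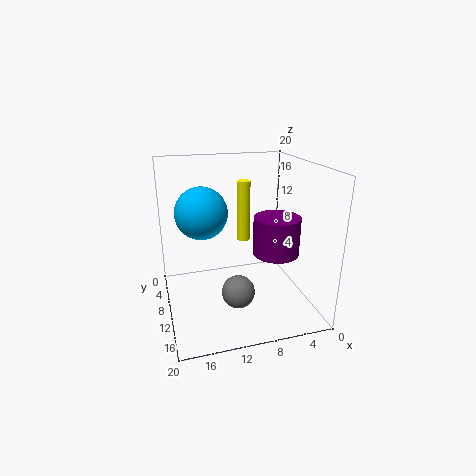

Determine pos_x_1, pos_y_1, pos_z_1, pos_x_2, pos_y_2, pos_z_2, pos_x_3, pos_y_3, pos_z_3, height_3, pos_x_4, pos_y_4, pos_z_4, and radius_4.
pos_x_1 = 14; pos_y_1 = 4; pos_z_1 = 12; pos_x_2 = 12; pos_y_2 = 17; pos_z_2 = 6; pos_x_3 = 8; pos_y_3 = 6; pos_z_3 = 8; height_3 = 9; pos_x_4 = 6; pos_y_4 = 14; pos_z_4 = 9; radius_4 = 3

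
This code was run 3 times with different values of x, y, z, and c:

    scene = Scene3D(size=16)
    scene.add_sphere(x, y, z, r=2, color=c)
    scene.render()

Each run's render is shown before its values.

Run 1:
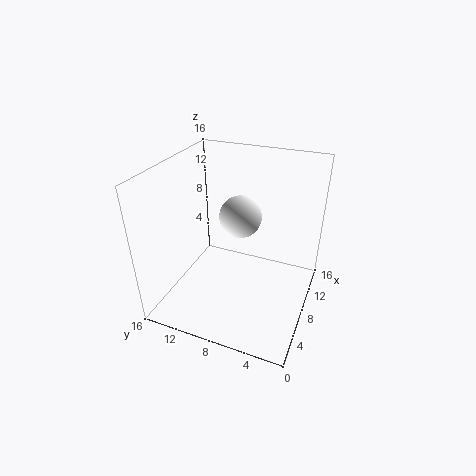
x = 5
y = 6.5
z = 12.5
c = 'white'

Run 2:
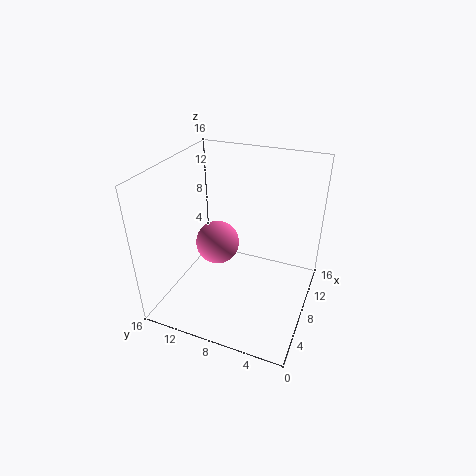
x = 3
y = 8
z = 10.5
c = 'hotpink'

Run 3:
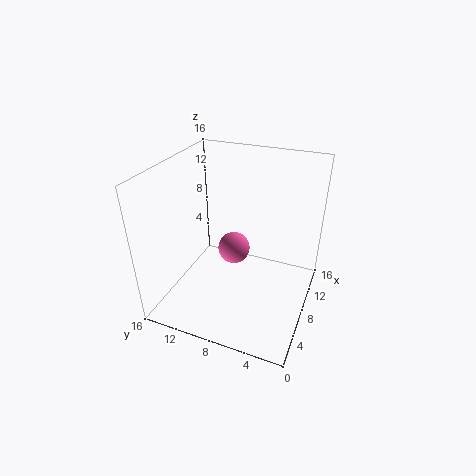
x = 11.5
y = 10
z = 4
c = 'hotpink'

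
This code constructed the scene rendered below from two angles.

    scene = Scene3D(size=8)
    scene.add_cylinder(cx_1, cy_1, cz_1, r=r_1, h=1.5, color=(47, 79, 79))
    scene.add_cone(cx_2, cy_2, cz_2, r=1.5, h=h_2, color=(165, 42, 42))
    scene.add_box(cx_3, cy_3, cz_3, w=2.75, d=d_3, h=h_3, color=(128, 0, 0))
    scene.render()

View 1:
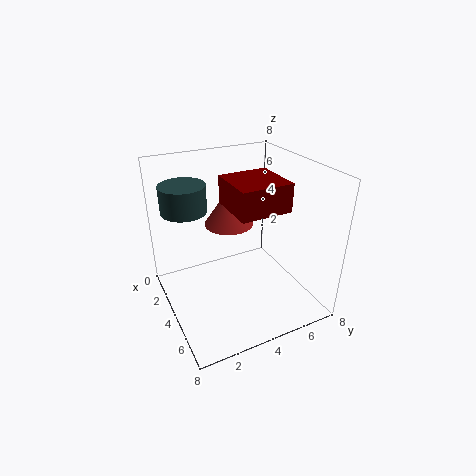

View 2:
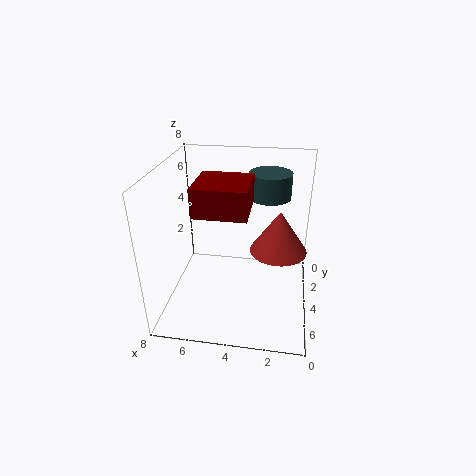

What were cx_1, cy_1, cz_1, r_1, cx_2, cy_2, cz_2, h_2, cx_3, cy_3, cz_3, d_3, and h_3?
cx_1 = 2.5, cy_1 = 1.5, cz_1 = 5.5, r_1 = 1.25, cx_2 = 1.75, cy_2 = 4.5, cz_2 = 3.75, h_2 = 2.25, cx_3 = 3.25, cy_3 = 3.25, cz_3 = 6, d_3 = 2.75, h_3 = 1.5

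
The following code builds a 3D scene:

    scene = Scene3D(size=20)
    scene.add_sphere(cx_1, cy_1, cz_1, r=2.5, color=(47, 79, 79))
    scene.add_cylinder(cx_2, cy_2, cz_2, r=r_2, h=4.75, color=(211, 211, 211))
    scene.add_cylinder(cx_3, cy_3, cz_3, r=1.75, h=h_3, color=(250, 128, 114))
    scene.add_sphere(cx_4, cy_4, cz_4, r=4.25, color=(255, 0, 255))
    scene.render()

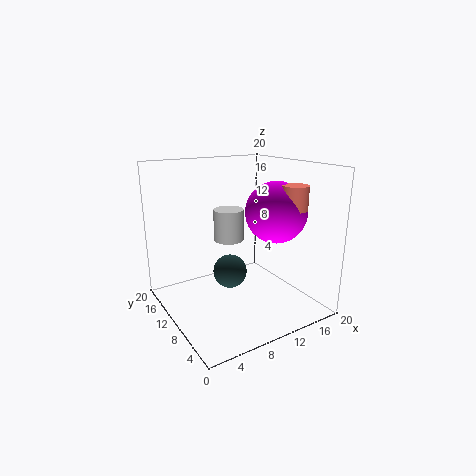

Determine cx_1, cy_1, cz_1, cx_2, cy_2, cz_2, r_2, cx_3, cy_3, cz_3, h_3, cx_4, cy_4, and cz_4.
cx_1 = 10
cy_1 = 12.25
cz_1 = 4
cx_2 = 11
cy_2 = 14.25
cz_2 = 8.25
r_2 = 2.25
cx_3 = 15.75
cy_3 = 5.25
cz_3 = 14.25
h_3 = 3.25
cx_4 = 14.75
cy_4 = 7.75
cz_4 = 13.5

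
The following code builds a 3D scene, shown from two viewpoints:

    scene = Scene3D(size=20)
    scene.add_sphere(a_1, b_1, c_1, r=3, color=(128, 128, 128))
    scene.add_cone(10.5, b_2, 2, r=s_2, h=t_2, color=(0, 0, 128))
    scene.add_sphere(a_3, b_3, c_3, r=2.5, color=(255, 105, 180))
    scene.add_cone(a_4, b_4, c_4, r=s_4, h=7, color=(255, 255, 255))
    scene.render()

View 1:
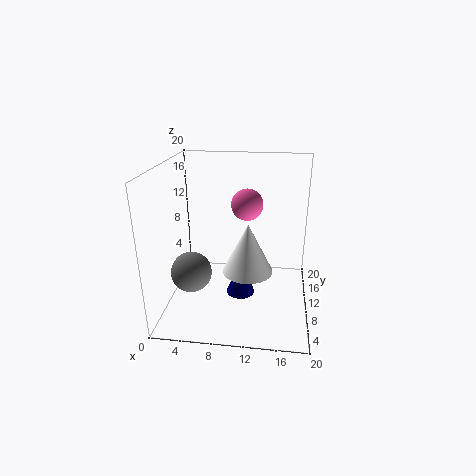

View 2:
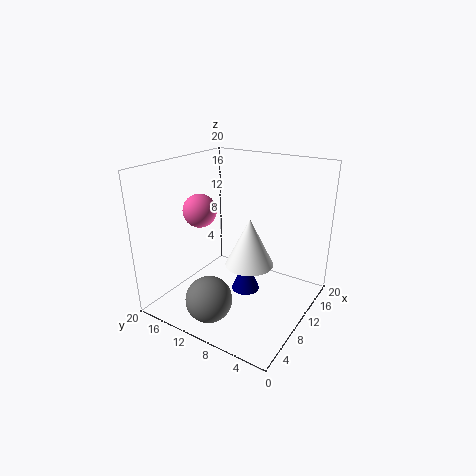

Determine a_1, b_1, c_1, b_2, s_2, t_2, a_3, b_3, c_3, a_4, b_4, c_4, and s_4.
a_1 = 3; b_1 = 10; c_1 = 4; b_2 = 9; s_2 = 2; t_2 = 5; a_3 = 10.5; b_3 = 17; c_3 = 12.5; a_4 = 11.5; b_4 = 9; c_4 = 5.5; s_4 = 3.5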